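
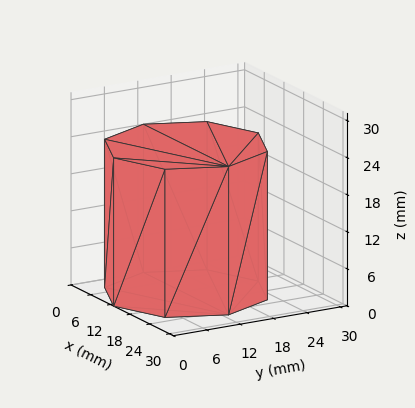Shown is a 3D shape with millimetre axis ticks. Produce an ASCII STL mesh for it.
Reading the render: the shape is a regular 8-sided prism (a cylinder approximated with 8 flat sides), circumscribed radius ≈ 13 mm, height ≈ 24 mm (dimensions read to the nearest mm from the axis ticks). For the STL, each face is triangulated and given an outward normal.

solid part
  facet normal 0.0000 0.0000 -1.0000
    outer loop
      vertex 13.0 26.0 0.0
      vertex 22.2 22.2 0.0
      vertex 26.0 13.0 0.0
    endloop
  endfacet
  facet normal 0.0000 0.0000 -1.0000
    outer loop
      vertex 3.8 22.2 0.0
      vertex 13.0 26.0 0.0
      vertex 26.0 13.0 0.0
    endloop
  endfacet
  facet normal 0.0000 0.0000 -1.0000
    outer loop
      vertex 0.0 13.0 0.0
      vertex 3.8 22.2 0.0
      vertex 26.0 13.0 0.0
    endloop
  endfacet
  facet normal 0.0000 0.0000 -1.0000
    outer loop
      vertex 3.8 3.8 0.0
      vertex 0.0 13.0 0.0
      vertex 26.0 13.0 0.0
    endloop
  endfacet
  facet normal 0.0000 0.0000 -1.0000
    outer loop
      vertex 13.0 0.0 0.0
      vertex 3.8 3.8 0.0
      vertex 26.0 13.0 0.0
    endloop
  endfacet
  facet normal 0.0000 0.0000 -1.0000
    outer loop
      vertex 22.2 3.8 0.0
      vertex 13.0 0.0 0.0
      vertex 26.0 13.0 0.0
    endloop
  endfacet
  facet normal 0.0000 0.0000 1.0000
    outer loop
      vertex 26.0 13.0 24.0
      vertex 22.2 22.2 24.0
      vertex 13.0 26.0 24.0
    endloop
  endfacet
  facet normal 0.0000 0.0000 1.0000
    outer loop
      vertex 26.0 13.0 24.0
      vertex 13.0 26.0 24.0
      vertex 3.8 22.2 24.0
    endloop
  endfacet
  facet normal 0.0000 0.0000 1.0000
    outer loop
      vertex 26.0 13.0 24.0
      vertex 3.8 22.2 24.0
      vertex 0.0 13.0 24.0
    endloop
  endfacet
  facet normal 0.0000 0.0000 1.0000
    outer loop
      vertex 26.0 13.0 24.0
      vertex 0.0 13.0 24.0
      vertex 3.8 3.8 24.0
    endloop
  endfacet
  facet normal 0.0000 0.0000 1.0000
    outer loop
      vertex 26.0 13.0 24.0
      vertex 3.8 3.8 24.0
      vertex 13.0 0.0 24.0
    endloop
  endfacet
  facet normal 0.0000 0.0000 1.0000
    outer loop
      vertex 26.0 13.0 24.0
      vertex 13.0 0.0 24.0
      vertex 22.2 3.8 24.0
    endloop
  endfacet
  facet normal 0.9243 0.3818 0.0000
    outer loop
      vertex 26.0 13.0 0.0
      vertex 22.2 22.2 0.0
      vertex 22.2 22.2 24.0
    endloop
  endfacet
  facet normal 0.9243 0.3818 0.0000
    outer loop
      vertex 26.0 13.0 0.0
      vertex 22.2 22.2 24.0
      vertex 26.0 13.0 24.0
    endloop
  endfacet
  facet normal 0.3818 0.9243 0.0000
    outer loop
      vertex 22.2 22.2 0.0
      vertex 13.0 26.0 0.0
      vertex 13.0 26.0 24.0
    endloop
  endfacet
  facet normal 0.3818 0.9243 0.0000
    outer loop
      vertex 22.2 22.2 0.0
      vertex 13.0 26.0 24.0
      vertex 22.2 22.2 24.0
    endloop
  endfacet
  facet normal -0.3818 0.9243 0.0000
    outer loop
      vertex 13.0 26.0 0.0
      vertex 3.8 22.2 0.0
      vertex 3.8 22.2 24.0
    endloop
  endfacet
  facet normal -0.3818 0.9243 0.0000
    outer loop
      vertex 13.0 26.0 0.0
      vertex 3.8 22.2 24.0
      vertex 13.0 26.0 24.0
    endloop
  endfacet
  facet normal -0.9243 0.3818 0.0000
    outer loop
      vertex 3.8 22.2 0.0
      vertex 0.0 13.0 0.0
      vertex 0.0 13.0 24.0
    endloop
  endfacet
  facet normal -0.9243 0.3818 0.0000
    outer loop
      vertex 3.8 22.2 0.0
      vertex 0.0 13.0 24.0
      vertex 3.8 22.2 24.0
    endloop
  endfacet
  facet normal -0.9243 -0.3818 0.0000
    outer loop
      vertex 0.0 13.0 0.0
      vertex 3.8 3.8 0.0
      vertex 3.8 3.8 24.0
    endloop
  endfacet
  facet normal -0.9243 -0.3818 0.0000
    outer loop
      vertex 0.0 13.0 0.0
      vertex 3.8 3.8 24.0
      vertex 0.0 13.0 24.0
    endloop
  endfacet
  facet normal -0.3818 -0.9243 0.0000
    outer loop
      vertex 3.8 3.8 0.0
      vertex 13.0 0.0 0.0
      vertex 13.0 0.0 24.0
    endloop
  endfacet
  facet normal -0.3818 -0.9243 0.0000
    outer loop
      vertex 3.8 3.8 0.0
      vertex 13.0 0.0 24.0
      vertex 3.8 3.8 24.0
    endloop
  endfacet
  facet normal 0.3818 -0.9243 0.0000
    outer loop
      vertex 13.0 0.0 0.0
      vertex 22.2 3.8 0.0
      vertex 22.2 3.8 24.0
    endloop
  endfacet
  facet normal 0.3818 -0.9243 0.0000
    outer loop
      vertex 13.0 0.0 0.0
      vertex 22.2 3.8 24.0
      vertex 13.0 0.0 24.0
    endloop
  endfacet
  facet normal 0.9243 -0.3818 0.0000
    outer loop
      vertex 22.2 3.8 0.0
      vertex 26.0 13.0 0.0
      vertex 26.0 13.0 24.0
    endloop
  endfacet
  facet normal 0.9243 -0.3818 0.0000
    outer loop
      vertex 22.2 3.8 0.0
      vertex 26.0 13.0 24.0
      vertex 22.2 3.8 24.0
    endloop
  endfacet
endsolid part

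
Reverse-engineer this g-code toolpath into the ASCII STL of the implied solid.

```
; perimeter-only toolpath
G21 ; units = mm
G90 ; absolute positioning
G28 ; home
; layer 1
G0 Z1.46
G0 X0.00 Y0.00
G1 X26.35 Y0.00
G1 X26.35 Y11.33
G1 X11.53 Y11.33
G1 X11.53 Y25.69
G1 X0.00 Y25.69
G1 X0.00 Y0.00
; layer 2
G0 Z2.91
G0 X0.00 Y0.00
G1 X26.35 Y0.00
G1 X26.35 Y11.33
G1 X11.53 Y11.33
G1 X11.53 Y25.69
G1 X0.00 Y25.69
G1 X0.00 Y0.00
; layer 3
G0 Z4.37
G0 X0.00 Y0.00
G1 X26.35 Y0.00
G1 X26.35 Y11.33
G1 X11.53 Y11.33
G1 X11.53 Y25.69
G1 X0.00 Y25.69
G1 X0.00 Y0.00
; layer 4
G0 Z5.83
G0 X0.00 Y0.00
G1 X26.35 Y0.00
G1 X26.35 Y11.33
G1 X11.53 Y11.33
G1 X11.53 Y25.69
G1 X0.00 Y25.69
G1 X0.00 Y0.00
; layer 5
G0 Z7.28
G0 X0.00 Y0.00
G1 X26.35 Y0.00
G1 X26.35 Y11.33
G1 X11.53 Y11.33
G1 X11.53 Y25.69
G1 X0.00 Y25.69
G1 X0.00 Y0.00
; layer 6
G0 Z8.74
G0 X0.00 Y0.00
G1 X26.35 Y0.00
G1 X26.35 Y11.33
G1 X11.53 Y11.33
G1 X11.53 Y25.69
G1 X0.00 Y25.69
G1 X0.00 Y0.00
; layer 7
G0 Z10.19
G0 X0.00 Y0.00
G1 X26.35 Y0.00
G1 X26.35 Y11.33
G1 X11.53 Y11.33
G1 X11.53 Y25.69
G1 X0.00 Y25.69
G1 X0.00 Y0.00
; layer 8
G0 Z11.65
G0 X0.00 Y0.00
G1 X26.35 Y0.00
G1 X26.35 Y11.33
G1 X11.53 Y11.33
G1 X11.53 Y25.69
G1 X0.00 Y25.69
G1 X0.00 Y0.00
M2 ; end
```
solid part
  facet normal 0.0000 0.0000 -1.0000
    outer loop
      vertex 26.35 11.33 0.00
      vertex 26.35 0.00 0.00
      vertex 0.00 0.00 0.00
    endloop
  endfacet
  facet normal 0.0000 0.0000 -1.0000
    outer loop
      vertex 11.53 11.33 0.00
      vertex 26.35 11.33 0.00
      vertex 0.00 0.00 0.00
    endloop
  endfacet
  facet normal 0.0000 0.0000 -1.0000
    outer loop
      vertex 11.53 25.69 0.00
      vertex 11.53 11.33 0.00
      vertex 0.00 0.00 0.00
    endloop
  endfacet
  facet normal 0.0000 0.0000 -1.0000
    outer loop
      vertex 0.00 25.69 0.00
      vertex 11.53 25.69 0.00
      vertex 0.00 0.00 0.00
    endloop
  endfacet
  facet normal 0.0000 0.0000 1.0000
    outer loop
      vertex 0.00 0.00 11.65
      vertex 26.35 0.00 11.65
      vertex 26.35 11.33 11.65
    endloop
  endfacet
  facet normal 0.0000 0.0000 1.0000
    outer loop
      vertex 0.00 0.00 11.65
      vertex 26.35 11.33 11.65
      vertex 11.53 11.33 11.65
    endloop
  endfacet
  facet normal 0.0000 0.0000 1.0000
    outer loop
      vertex 0.00 0.00 11.65
      vertex 11.53 11.33 11.65
      vertex 11.53 25.69 11.65
    endloop
  endfacet
  facet normal 0.0000 0.0000 1.0000
    outer loop
      vertex 0.00 0.00 11.65
      vertex 11.53 25.69 11.65
      vertex 0.00 25.69 11.65
    endloop
  endfacet
  facet normal 0.0000 -1.0000 0.0000
    outer loop
      vertex 0.00 0.00 0.00
      vertex 26.35 0.00 0.00
      vertex 26.35 0.00 11.65
    endloop
  endfacet
  facet normal 0.0000 -1.0000 0.0000
    outer loop
      vertex 0.00 0.00 0.00
      vertex 26.35 0.00 11.65
      vertex 0.00 0.00 11.65
    endloop
  endfacet
  facet normal 1.0000 0.0000 0.0000
    outer loop
      vertex 26.35 0.00 0.00
      vertex 26.35 11.33 0.00
      vertex 26.35 11.33 11.65
    endloop
  endfacet
  facet normal 1.0000 0.0000 0.0000
    outer loop
      vertex 26.35 0.00 0.00
      vertex 26.35 11.33 11.65
      vertex 26.35 0.00 11.65
    endloop
  endfacet
  facet normal 0.0000 1.0000 0.0000
    outer loop
      vertex 26.35 11.33 0.00
      vertex 11.53 11.33 0.00
      vertex 11.53 11.33 11.65
    endloop
  endfacet
  facet normal 0.0000 1.0000 0.0000
    outer loop
      vertex 26.35 11.33 0.00
      vertex 11.53 11.33 11.65
      vertex 26.35 11.33 11.65
    endloop
  endfacet
  facet normal 1.0000 0.0000 0.0000
    outer loop
      vertex 11.53 11.33 0.00
      vertex 11.53 25.69 0.00
      vertex 11.53 25.69 11.65
    endloop
  endfacet
  facet normal 1.0000 0.0000 0.0000
    outer loop
      vertex 11.53 11.33 0.00
      vertex 11.53 25.69 11.65
      vertex 11.53 11.33 11.65
    endloop
  endfacet
  facet normal 0.0000 1.0000 0.0000
    outer loop
      vertex 11.53 25.69 0.00
      vertex 0.00 25.69 0.00
      vertex 0.00 25.69 11.65
    endloop
  endfacet
  facet normal 0.0000 1.0000 0.0000
    outer loop
      vertex 11.53 25.69 0.00
      vertex 0.00 25.69 11.65
      vertex 11.53 25.69 11.65
    endloop
  endfacet
  facet normal -1.0000 0.0000 0.0000
    outer loop
      vertex 0.00 25.69 0.00
      vertex 0.00 0.00 0.00
      vertex 0.00 0.00 11.65
    endloop
  endfacet
  facet normal -1.0000 0.0000 0.0000
    outer loop
      vertex 0.00 25.69 0.00
      vertex 0.00 0.00 11.65
      vertex 0.00 25.69 11.65
    endloop
  endfacet
endsolid part

The G0 Z moves step by Δz≈1.46 mm. Every layer's G1 loop is the same polygon, so the solid is a straight extrusion of it from z=0 to z≈11.7. Closing with flat bottom and top caps and triangulating gives 20 facets — an L-shaped prism: outer 26.4 × 25.7 mm, arm thicknesses ≈ 11.3 mm (horizontal) and 11.5 mm (vertical), extruded 11.7 mm in z.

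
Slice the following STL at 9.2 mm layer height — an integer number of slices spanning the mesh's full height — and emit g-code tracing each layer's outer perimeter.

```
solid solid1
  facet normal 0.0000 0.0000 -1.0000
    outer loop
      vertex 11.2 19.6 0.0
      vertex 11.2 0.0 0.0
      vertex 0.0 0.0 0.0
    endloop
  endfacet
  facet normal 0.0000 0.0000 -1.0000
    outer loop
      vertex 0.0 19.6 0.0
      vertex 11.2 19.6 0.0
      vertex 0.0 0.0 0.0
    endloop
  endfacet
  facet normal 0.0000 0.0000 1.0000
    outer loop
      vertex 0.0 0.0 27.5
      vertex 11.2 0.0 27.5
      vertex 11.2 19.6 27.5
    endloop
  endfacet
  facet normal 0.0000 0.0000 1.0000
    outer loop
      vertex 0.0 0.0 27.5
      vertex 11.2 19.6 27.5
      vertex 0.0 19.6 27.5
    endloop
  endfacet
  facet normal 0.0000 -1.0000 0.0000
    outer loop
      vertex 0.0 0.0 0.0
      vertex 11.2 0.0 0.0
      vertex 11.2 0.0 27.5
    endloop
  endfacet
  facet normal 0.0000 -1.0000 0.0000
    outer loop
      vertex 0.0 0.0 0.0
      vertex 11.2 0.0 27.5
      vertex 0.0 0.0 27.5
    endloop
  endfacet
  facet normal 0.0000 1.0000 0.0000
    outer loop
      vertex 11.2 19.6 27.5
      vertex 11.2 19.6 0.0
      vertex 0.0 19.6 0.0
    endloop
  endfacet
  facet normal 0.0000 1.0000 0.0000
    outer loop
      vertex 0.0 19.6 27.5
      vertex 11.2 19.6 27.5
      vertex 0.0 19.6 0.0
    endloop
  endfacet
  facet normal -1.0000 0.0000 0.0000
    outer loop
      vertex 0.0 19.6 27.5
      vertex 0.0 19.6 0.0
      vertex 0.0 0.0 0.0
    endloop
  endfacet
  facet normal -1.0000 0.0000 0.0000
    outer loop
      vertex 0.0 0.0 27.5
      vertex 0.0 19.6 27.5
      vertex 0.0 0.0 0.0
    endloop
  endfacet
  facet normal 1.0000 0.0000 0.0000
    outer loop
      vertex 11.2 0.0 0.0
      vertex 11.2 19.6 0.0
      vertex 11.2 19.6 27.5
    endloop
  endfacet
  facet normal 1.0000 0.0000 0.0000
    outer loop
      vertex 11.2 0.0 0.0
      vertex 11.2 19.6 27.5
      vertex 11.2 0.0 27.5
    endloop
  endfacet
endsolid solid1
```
; perimeter-only toolpath
G21 ; units = mm
G90 ; absolute positioning
G28 ; home
; layer 1
G0 Z9.2
G0 X0.0 Y0.0
G1 X11.2 Y0.0
G1 X11.2 Y19.6
G1 X0.0 Y19.6
G1 X0.0 Y0.0
; layer 2
G0 Z18.3
G0 X0.0 Y0.0
G1 X11.2 Y0.0
G1 X11.2 Y19.6
G1 X0.0 Y19.6
G1 X0.0 Y0.0
; layer 3
G0 Z27.5
G0 X0.0 Y0.0
G1 X11.2 Y0.0
G1 X11.2 Y19.6
G1 X0.0 Y19.6
G1 X0.0 Y0.0
M2 ; end

The solid is a rectangular box, roughly 11.2 × 19.6 mm footprint and 27.5 mm tall. Slicing at Δz = 9.2 mm — 3 equal slices spanning the solid's height, so layer i sits at z = i·h/3 — gives 3 non-empty perimeters. Each is a 4-segment closed polygon; G0 lifts to the layer z and rapids to the start vertex, then G1 traces the edges.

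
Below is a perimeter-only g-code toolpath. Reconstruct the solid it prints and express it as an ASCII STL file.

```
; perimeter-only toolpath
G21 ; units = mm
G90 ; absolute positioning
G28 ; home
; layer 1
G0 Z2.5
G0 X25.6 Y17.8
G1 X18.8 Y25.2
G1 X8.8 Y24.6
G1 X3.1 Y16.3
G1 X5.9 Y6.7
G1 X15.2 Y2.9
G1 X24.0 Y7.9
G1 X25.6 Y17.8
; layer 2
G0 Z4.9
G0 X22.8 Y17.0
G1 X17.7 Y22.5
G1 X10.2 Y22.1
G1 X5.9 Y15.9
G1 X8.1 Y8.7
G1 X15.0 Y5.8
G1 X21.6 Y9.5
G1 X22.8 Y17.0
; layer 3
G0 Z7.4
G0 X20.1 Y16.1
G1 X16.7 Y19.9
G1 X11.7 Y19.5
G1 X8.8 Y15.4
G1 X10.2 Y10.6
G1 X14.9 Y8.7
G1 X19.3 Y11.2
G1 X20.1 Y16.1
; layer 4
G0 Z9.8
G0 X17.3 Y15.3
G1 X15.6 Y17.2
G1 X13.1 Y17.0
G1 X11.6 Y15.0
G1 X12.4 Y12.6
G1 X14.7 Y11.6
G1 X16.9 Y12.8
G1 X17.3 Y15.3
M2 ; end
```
solid part
  facet normal 0.0000 0.0000 -1.0000
    outer loop
      vertex 7.4 27.1 0.0
      vertex 19.9 27.9 0.0
      vertex 28.4 18.6 0.0
    endloop
  endfacet
  facet normal 0.0000 0.0000 -1.0000
    outer loop
      vertex 0.2 16.8 0.0
      vertex 7.4 27.1 0.0
      vertex 28.4 18.6 0.0
    endloop
  endfacet
  facet normal 0.0000 0.0000 -1.0000
    outer loop
      vertex 3.8 4.8 0.0
      vertex 0.2 16.8 0.0
      vertex 28.4 18.6 0.0
    endloop
  endfacet
  facet normal 0.0000 0.0000 -1.0000
    outer loop
      vertex 15.4 0.0 0.0
      vertex 3.8 4.8 0.0
      vertex 28.4 18.6 0.0
    endloop
  endfacet
  facet normal 0.0000 0.0000 -1.0000
    outer loop
      vertex 26.4 6.2 0.0
      vertex 15.4 0.0 0.0
      vertex 28.4 18.6 0.0
    endloop
  endfacet
  facet normal 0.5068 0.4632 0.7271
    outer loop
      vertex 28.4 18.6 0.0
      vertex 19.9 27.9 0.0
      vertex 14.5 14.5 12.3
    endloop
  endfacet
  facet normal -0.0438 0.6851 0.7271
    outer loop
      vertex 19.9 27.9 0.0
      vertex 7.4 27.1 0.0
      vertex 14.5 14.5 12.3
    endloop
  endfacet
  facet normal -0.5624 0.3932 0.7274
    outer loop
      vertex 7.4 27.1 0.0
      vertex 0.2 16.8 0.0
      vertex 14.5 14.5 12.3
    endloop
  endfacet
  facet normal -0.6573 -0.1972 0.7273
    outer loop
      vertex 0.2 16.8 0.0
      vertex 3.8 4.8 0.0
      vertex 14.5 14.5 12.3
    endloop
  endfacet
  facet normal -0.2622 -0.6337 0.7278
    outer loop
      vertex 3.8 4.8 0.0
      vertex 15.4 0.0 0.0
      vertex 14.5 14.5 12.3
    endloop
  endfacet
  facet normal 0.3365 -0.5969 0.7283
    outer loop
      vertex 15.4 0.0 0.0
      vertex 26.4 6.2 0.0
      vertex 14.5 14.5 12.3
    endloop
  endfacet
  facet normal 0.6766 -0.1091 0.7282
    outer loop
      vertex 26.4 6.2 0.0
      vertex 28.4 18.6 0.0
      vertex 14.5 14.5 12.3
    endloop
  endfacet
endsolid part

The G0 Z moves step by Δz≈2.5 mm. The G1 loops shrink linearly with z, so the solid tapers from its base footprint up to z≈12.3. Closing with a flat bottom cap and the tapered top and triangulating gives 12 facets — a regular 7-sided pyramid, base circumscribed radius ≈ 14.5 mm, apex at z ≈ 12.3 mm.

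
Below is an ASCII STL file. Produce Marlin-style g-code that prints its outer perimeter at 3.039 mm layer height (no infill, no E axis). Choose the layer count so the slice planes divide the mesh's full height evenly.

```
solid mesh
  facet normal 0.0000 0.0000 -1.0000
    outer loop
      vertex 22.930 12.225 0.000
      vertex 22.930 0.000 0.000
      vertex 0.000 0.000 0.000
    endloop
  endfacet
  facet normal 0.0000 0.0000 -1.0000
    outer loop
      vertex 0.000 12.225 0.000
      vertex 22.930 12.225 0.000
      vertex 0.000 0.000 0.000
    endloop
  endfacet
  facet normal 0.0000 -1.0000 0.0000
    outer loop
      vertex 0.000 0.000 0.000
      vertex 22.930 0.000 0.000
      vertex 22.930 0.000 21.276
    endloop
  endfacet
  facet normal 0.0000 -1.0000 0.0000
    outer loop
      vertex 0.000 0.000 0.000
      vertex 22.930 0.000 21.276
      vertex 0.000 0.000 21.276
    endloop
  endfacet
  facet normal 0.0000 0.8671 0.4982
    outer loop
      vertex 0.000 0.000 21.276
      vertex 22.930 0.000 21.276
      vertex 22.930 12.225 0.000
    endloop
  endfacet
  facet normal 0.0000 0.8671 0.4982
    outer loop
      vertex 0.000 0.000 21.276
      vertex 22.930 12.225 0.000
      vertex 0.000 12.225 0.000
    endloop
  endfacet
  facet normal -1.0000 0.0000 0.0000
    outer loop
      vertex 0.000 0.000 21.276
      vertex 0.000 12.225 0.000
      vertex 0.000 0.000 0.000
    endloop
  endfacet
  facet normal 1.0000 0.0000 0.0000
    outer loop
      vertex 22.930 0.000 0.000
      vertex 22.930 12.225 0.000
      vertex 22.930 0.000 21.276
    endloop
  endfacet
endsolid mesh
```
; perimeter-only toolpath
G21 ; units = mm
G90 ; absolute positioning
G28 ; home
; layer 1
G0 Z3.039
G0 X0.000 Y0.000
G1 X22.930 Y0.000
G1 X22.930 Y10.479
G1 X0.000 Y10.479
G1 X0.000 Y0.000
; layer 2
G0 Z6.079
G0 X0.000 Y0.000
G1 X22.930 Y0.000
G1 X22.930 Y8.732
G1 X0.000 Y8.732
G1 X0.000 Y0.000
; layer 3
G0 Z9.118
G0 X0.000 Y0.000
G1 X22.930 Y0.000
G1 X22.930 Y6.986
G1 X0.000 Y6.986
G1 X0.000 Y0.000
; layer 4
G0 Z12.158
G0 X0.000 Y0.000
G1 X22.930 Y0.000
G1 X22.930 Y5.239
G1 X0.000 Y5.239
G1 X0.000 Y0.000
; layer 5
G0 Z15.197
G0 X0.000 Y0.000
G1 X22.930 Y0.000
G1 X22.930 Y3.493
G1 X0.000 Y3.493
G1 X0.000 Y0.000
; layer 6
G0 Z18.237
G0 X0.000 Y0.000
G1 X22.930 Y0.000
G1 X22.930 Y1.746
G1 X0.000 Y1.746
G1 X0.000 Y0.000
M2 ; end

The solid is a wedge (ramp): 22.9 × 12.2 mm base, rising to 21.3 mm along the y=0 edge and sloping linearly to z=0 at y=12.2. Slicing at Δz = 3.039 mm — 7 equal slices spanning the solid's height, so layer i sits at z = i·h/7 — gives 6 non-empty perimeters. Each is a 4-segment closed polygon; G0 lifts to the layer z and rapids to the start vertex, then G1 traces the edges. The cross-section shrinks linearly with z (the slice at the apex is degenerate and omitted).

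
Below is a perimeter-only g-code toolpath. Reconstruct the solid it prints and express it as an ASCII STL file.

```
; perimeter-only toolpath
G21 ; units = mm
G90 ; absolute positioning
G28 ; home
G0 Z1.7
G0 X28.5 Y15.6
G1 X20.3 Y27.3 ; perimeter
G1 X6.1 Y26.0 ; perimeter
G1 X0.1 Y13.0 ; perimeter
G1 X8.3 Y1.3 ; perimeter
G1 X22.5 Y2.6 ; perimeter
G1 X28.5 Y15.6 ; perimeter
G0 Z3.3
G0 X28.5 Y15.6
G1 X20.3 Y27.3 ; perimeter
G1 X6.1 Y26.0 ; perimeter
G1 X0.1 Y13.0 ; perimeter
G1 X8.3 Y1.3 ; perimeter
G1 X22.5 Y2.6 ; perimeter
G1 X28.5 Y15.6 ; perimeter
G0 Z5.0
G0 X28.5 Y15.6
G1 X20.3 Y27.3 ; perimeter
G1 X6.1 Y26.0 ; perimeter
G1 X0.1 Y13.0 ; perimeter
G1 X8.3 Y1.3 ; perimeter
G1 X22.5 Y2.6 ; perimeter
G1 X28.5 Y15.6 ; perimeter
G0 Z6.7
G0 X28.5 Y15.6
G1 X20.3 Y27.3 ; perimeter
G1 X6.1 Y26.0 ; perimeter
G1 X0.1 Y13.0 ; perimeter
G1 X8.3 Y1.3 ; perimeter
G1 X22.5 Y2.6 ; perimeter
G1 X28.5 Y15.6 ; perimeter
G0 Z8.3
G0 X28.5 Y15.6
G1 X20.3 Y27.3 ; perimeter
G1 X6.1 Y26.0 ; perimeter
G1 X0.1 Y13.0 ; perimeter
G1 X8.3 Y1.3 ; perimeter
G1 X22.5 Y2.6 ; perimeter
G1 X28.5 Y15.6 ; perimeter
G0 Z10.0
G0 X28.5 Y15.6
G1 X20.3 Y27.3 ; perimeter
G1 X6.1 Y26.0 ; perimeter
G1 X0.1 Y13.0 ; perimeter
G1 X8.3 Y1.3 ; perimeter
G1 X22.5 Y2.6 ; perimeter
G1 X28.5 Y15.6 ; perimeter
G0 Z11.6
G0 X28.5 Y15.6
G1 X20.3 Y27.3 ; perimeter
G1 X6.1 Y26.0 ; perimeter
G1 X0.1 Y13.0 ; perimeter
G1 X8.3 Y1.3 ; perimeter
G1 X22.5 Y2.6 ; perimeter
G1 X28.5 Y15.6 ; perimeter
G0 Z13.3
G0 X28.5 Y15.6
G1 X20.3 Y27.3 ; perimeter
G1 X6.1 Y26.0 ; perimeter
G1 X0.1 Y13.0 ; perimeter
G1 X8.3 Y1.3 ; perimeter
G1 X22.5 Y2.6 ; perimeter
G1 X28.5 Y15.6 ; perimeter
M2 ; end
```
solid part
  facet normal 0.0000 0.0000 -1.0000
    outer loop
      vertex 6.1 26.0 0.0
      vertex 20.3 27.3 0.0
      vertex 28.5 15.6 0.0
    endloop
  endfacet
  facet normal 0.0000 0.0000 -1.0000
    outer loop
      vertex 0.1 13.0 0.0
      vertex 6.1 26.0 0.0
      vertex 28.5 15.6 0.0
    endloop
  endfacet
  facet normal 0.0000 0.0000 -1.0000
    outer loop
      vertex 8.3 1.3 0.0
      vertex 0.1 13.0 0.0
      vertex 28.5 15.6 0.0
    endloop
  endfacet
  facet normal 0.0000 0.0000 -1.0000
    outer loop
      vertex 22.5 2.6 0.0
      vertex 8.3 1.3 0.0
      vertex 28.5 15.6 0.0
    endloop
  endfacet
  facet normal 0.0000 0.0000 1.0000
    outer loop
      vertex 28.5 15.6 13.3
      vertex 20.3 27.3 13.3
      vertex 6.1 26.0 13.3
    endloop
  endfacet
  facet normal 0.0000 0.0000 1.0000
    outer loop
      vertex 28.5 15.6 13.3
      vertex 6.1 26.0 13.3
      vertex 0.1 13.0 13.3
    endloop
  endfacet
  facet normal 0.0000 0.0000 1.0000
    outer loop
      vertex 28.5 15.6 13.3
      vertex 0.1 13.0 13.3
      vertex 8.3 1.3 13.3
    endloop
  endfacet
  facet normal 0.0000 0.0000 1.0000
    outer loop
      vertex 28.5 15.6 13.3
      vertex 8.3 1.3 13.3
      vertex 22.5 2.6 13.3
    endloop
  endfacet
  facet normal 0.8189 0.5739 0.0000
    outer loop
      vertex 28.5 15.6 0.0
      vertex 20.3 27.3 0.0
      vertex 20.3 27.3 13.3
    endloop
  endfacet
  facet normal 0.8189 0.5739 0.0000
    outer loop
      vertex 28.5 15.6 0.0
      vertex 20.3 27.3 13.3
      vertex 28.5 15.6 13.3
    endloop
  endfacet
  facet normal -0.0912 0.9958 0.0000
    outer loop
      vertex 20.3 27.3 0.0
      vertex 6.1 26.0 0.0
      vertex 6.1 26.0 13.3
    endloop
  endfacet
  facet normal -0.0912 0.9958 0.0000
    outer loop
      vertex 20.3 27.3 0.0
      vertex 6.1 26.0 13.3
      vertex 20.3 27.3 13.3
    endloop
  endfacet
  facet normal -0.9080 0.4191 0.0000
    outer loop
      vertex 6.1 26.0 0.0
      vertex 0.1 13.0 0.0
      vertex 0.1 13.0 13.3
    endloop
  endfacet
  facet normal -0.9080 0.4191 0.0000
    outer loop
      vertex 6.1 26.0 0.0
      vertex 0.1 13.0 13.3
      vertex 6.1 26.0 13.3
    endloop
  endfacet
  facet normal -0.8189 -0.5739 0.0000
    outer loop
      vertex 0.1 13.0 0.0
      vertex 8.3 1.3 0.0
      vertex 8.3 1.3 13.3
    endloop
  endfacet
  facet normal -0.8189 -0.5739 0.0000
    outer loop
      vertex 0.1 13.0 0.0
      vertex 8.3 1.3 13.3
      vertex 0.1 13.0 13.3
    endloop
  endfacet
  facet normal 0.0912 -0.9958 0.0000
    outer loop
      vertex 8.3 1.3 0.0
      vertex 22.5 2.6 0.0
      vertex 22.5 2.6 13.3
    endloop
  endfacet
  facet normal 0.0912 -0.9958 0.0000
    outer loop
      vertex 8.3 1.3 0.0
      vertex 22.5 2.6 13.3
      vertex 8.3 1.3 13.3
    endloop
  endfacet
  facet normal 0.9080 -0.4191 0.0000
    outer loop
      vertex 22.5 2.6 0.0
      vertex 28.5 15.6 0.0
      vertex 28.5 15.6 13.3
    endloop
  endfacet
  facet normal 0.9080 -0.4191 0.0000
    outer loop
      vertex 22.5 2.6 0.0
      vertex 28.5 15.6 13.3
      vertex 22.5 2.6 13.3
    endloop
  endfacet
endsolid part

The G0 Z moves step by Δz≈1.7 mm. Every layer's G1 loop is the same polygon, so the solid is a straight extrusion of it from z=0 to z≈13.3. Closing with flat bottom and top caps and triangulating gives 20 facets — a regular 6-sided prism (a cylinder approximated with 6 flat sides), circumscribed radius ≈ 14.3 mm, height ≈ 13.3 mm.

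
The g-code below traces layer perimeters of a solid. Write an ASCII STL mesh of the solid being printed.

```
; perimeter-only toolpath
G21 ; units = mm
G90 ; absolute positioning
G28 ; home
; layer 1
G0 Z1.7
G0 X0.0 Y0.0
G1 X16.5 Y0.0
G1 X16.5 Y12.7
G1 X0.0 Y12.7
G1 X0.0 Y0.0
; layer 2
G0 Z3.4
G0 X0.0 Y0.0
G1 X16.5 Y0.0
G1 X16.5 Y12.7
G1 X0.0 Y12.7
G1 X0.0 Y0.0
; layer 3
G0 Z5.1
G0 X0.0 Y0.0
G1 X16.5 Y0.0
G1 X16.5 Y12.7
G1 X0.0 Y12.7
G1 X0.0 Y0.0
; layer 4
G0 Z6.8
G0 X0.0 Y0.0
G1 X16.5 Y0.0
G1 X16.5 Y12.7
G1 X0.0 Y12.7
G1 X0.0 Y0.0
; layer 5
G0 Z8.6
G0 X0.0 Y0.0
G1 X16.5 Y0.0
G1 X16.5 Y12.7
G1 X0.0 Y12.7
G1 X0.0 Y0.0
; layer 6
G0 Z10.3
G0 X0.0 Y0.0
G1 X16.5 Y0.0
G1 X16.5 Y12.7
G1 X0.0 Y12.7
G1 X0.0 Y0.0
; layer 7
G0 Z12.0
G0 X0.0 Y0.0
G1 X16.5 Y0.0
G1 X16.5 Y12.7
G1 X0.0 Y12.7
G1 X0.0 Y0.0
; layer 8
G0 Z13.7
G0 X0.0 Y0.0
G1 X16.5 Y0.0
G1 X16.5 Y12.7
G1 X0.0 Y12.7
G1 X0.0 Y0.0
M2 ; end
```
solid part
  facet normal 0.0000 0.0000 -1.0000
    outer loop
      vertex 16.5 12.7 0.0
      vertex 16.5 0.0 0.0
      vertex 0.0 0.0 0.0
    endloop
  endfacet
  facet normal 0.0000 0.0000 -1.0000
    outer loop
      vertex 0.0 12.7 0.0
      vertex 16.5 12.7 0.0
      vertex 0.0 0.0 0.0
    endloop
  endfacet
  facet normal 0.0000 0.0000 1.0000
    outer loop
      vertex 0.0 0.0 13.7
      vertex 16.5 0.0 13.7
      vertex 16.5 12.7 13.7
    endloop
  endfacet
  facet normal 0.0000 0.0000 1.0000
    outer loop
      vertex 0.0 0.0 13.7
      vertex 16.5 12.7 13.7
      vertex 0.0 12.7 13.7
    endloop
  endfacet
  facet normal 0.0000 -1.0000 0.0000
    outer loop
      vertex 0.0 0.0 0.0
      vertex 16.5 0.0 0.0
      vertex 16.5 0.0 13.7
    endloop
  endfacet
  facet normal 0.0000 -1.0000 0.0000
    outer loop
      vertex 0.0 0.0 0.0
      vertex 16.5 0.0 13.7
      vertex 0.0 0.0 13.7
    endloop
  endfacet
  facet normal 0.0000 1.0000 0.0000
    outer loop
      vertex 16.5 12.7 13.7
      vertex 16.5 12.7 0.0
      vertex 0.0 12.7 0.0
    endloop
  endfacet
  facet normal 0.0000 1.0000 0.0000
    outer loop
      vertex 0.0 12.7 13.7
      vertex 16.5 12.7 13.7
      vertex 0.0 12.7 0.0
    endloop
  endfacet
  facet normal -1.0000 0.0000 0.0000
    outer loop
      vertex 0.0 12.7 13.7
      vertex 0.0 12.7 0.0
      vertex 0.0 0.0 0.0
    endloop
  endfacet
  facet normal -1.0000 0.0000 0.0000
    outer loop
      vertex 0.0 0.0 13.7
      vertex 0.0 12.7 13.7
      vertex 0.0 0.0 0.0
    endloop
  endfacet
  facet normal 1.0000 0.0000 0.0000
    outer loop
      vertex 16.5 0.0 0.0
      vertex 16.5 12.7 0.0
      vertex 16.5 12.7 13.7
    endloop
  endfacet
  facet normal 1.0000 0.0000 0.0000
    outer loop
      vertex 16.5 0.0 0.0
      vertex 16.5 12.7 13.7
      vertex 16.5 0.0 13.7
    endloop
  endfacet
endsolid part

The G0 Z moves step by Δz≈1.7 mm. Every layer's G1 loop is the same polygon, so the solid is a straight extrusion of it from z=0 to z≈13.7. Closing with flat bottom and top caps and triangulating gives 12 facets — a rectangular box, roughly 16.5 × 12.7 mm footprint and 13.7 mm tall.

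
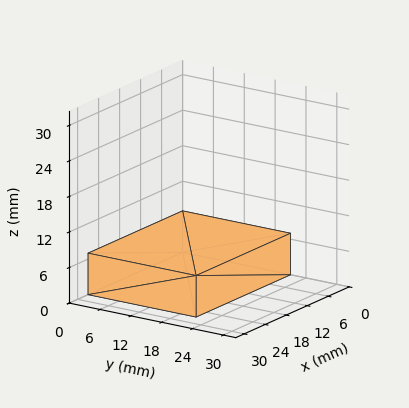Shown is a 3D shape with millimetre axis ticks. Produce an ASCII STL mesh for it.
Reading the render: the shape is a rectangular box, roughly 27 × 21 mm footprint and 7 mm tall (dimensions read to the nearest mm from the axis ticks). For the STL, each face is triangulated and given an outward normal.

solid part
  facet normal 0.0000 0.0000 -1.0000
    outer loop
      vertex 27.0 21.0 0.0
      vertex 27.0 0.0 0.0
      vertex 0.0 0.0 0.0
    endloop
  endfacet
  facet normal 0.0000 0.0000 -1.0000
    outer loop
      vertex 0.0 21.0 0.0
      vertex 27.0 21.0 0.0
      vertex 0.0 0.0 0.0
    endloop
  endfacet
  facet normal 0.0000 0.0000 1.0000
    outer loop
      vertex 0.0 0.0 7.0
      vertex 27.0 0.0 7.0
      vertex 27.0 21.0 7.0
    endloop
  endfacet
  facet normal 0.0000 0.0000 1.0000
    outer loop
      vertex 0.0 0.0 7.0
      vertex 27.0 21.0 7.0
      vertex 0.0 21.0 7.0
    endloop
  endfacet
  facet normal 0.0000 -1.0000 0.0000
    outer loop
      vertex 0.0 0.0 0.0
      vertex 27.0 0.0 0.0
      vertex 27.0 0.0 7.0
    endloop
  endfacet
  facet normal 0.0000 -1.0000 0.0000
    outer loop
      vertex 0.0 0.0 0.0
      vertex 27.0 0.0 7.0
      vertex 0.0 0.0 7.0
    endloop
  endfacet
  facet normal 0.0000 1.0000 0.0000
    outer loop
      vertex 27.0 21.0 7.0
      vertex 27.0 21.0 0.0
      vertex 0.0 21.0 0.0
    endloop
  endfacet
  facet normal 0.0000 1.0000 0.0000
    outer loop
      vertex 0.0 21.0 7.0
      vertex 27.0 21.0 7.0
      vertex 0.0 21.0 0.0
    endloop
  endfacet
  facet normal -1.0000 0.0000 0.0000
    outer loop
      vertex 0.0 21.0 7.0
      vertex 0.0 21.0 0.0
      vertex 0.0 0.0 0.0
    endloop
  endfacet
  facet normal -1.0000 0.0000 0.0000
    outer loop
      vertex 0.0 0.0 7.0
      vertex 0.0 21.0 7.0
      vertex 0.0 0.0 0.0
    endloop
  endfacet
  facet normal 1.0000 0.0000 0.0000
    outer loop
      vertex 27.0 0.0 0.0
      vertex 27.0 21.0 0.0
      vertex 27.0 21.0 7.0
    endloop
  endfacet
  facet normal 1.0000 0.0000 0.0000
    outer loop
      vertex 27.0 0.0 0.0
      vertex 27.0 21.0 7.0
      vertex 27.0 0.0 7.0
    endloop
  endfacet
endsolid part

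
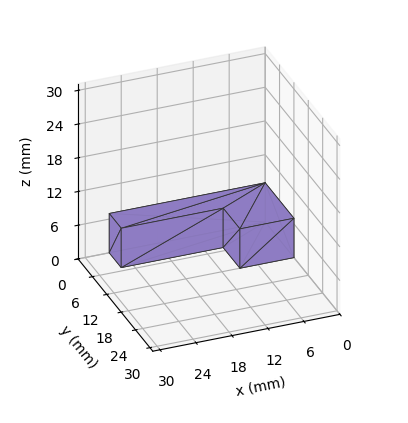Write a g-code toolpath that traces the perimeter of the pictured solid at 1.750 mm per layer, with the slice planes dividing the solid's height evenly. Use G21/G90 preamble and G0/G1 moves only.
Reading the render: the shape is an L-shaped prism: outer 26 × 12 mm, arm thicknesses ≈ 5 mm (horizontal) and 9 mm (vertical), extruded 7 mm in z (dimensions read to the nearest mm from the axis ticks). For the g-code, the solid's height is divided into equal slices at the stated Δz and each level perimeter traced with G1 moves after a G0 lift.

; perimeter-only toolpath
G21 ; units = mm
G90 ; absolute positioning
G28 ; home
; layer 1
G0 Z1.750
G0 X0.000 Y0.000
G1 X26.000 Y0.000
G1 X26.000 Y5.000
G1 X9.000 Y5.000
G1 X9.000 Y12.000
G1 X0.000 Y12.000
G1 X0.000 Y0.000
; layer 2
G0 Z3.500
G0 X0.000 Y0.000
G1 X26.000 Y0.000
G1 X26.000 Y5.000
G1 X9.000 Y5.000
G1 X9.000 Y12.000
G1 X0.000 Y12.000
G1 X0.000 Y0.000
; layer 3
G0 Z5.250
G0 X0.000 Y0.000
G1 X26.000 Y0.000
G1 X26.000 Y5.000
G1 X9.000 Y5.000
G1 X9.000 Y12.000
G1 X0.000 Y12.000
G1 X0.000 Y0.000
; layer 4
G0 Z7.000
G0 X0.000 Y0.000
G1 X26.000 Y0.000
G1 X26.000 Y5.000
G1 X9.000 Y5.000
G1 X9.000 Y12.000
G1 X0.000 Y12.000
G1 X0.000 Y0.000
M2 ; end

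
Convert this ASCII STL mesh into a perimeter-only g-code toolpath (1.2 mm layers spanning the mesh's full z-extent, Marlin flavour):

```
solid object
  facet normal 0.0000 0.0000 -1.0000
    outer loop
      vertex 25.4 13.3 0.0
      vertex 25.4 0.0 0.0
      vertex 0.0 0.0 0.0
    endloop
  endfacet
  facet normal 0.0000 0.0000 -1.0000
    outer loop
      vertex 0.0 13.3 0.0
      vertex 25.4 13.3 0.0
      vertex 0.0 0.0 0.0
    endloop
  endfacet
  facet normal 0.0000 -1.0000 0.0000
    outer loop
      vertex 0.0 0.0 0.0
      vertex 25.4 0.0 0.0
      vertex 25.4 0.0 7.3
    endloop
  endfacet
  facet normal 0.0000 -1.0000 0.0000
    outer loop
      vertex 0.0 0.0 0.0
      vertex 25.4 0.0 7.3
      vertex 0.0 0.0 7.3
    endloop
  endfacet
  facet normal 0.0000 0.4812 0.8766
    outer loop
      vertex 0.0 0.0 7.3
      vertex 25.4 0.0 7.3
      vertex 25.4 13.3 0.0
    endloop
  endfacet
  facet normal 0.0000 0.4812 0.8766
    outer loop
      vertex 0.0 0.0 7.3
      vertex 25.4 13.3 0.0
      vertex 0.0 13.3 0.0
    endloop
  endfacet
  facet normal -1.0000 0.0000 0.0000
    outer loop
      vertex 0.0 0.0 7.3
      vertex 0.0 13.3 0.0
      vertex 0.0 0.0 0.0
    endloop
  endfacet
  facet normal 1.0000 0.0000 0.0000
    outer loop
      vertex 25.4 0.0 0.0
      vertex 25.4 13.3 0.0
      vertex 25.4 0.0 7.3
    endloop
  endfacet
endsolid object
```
; perimeter-only toolpath
G21 ; units = mm
G90 ; absolute positioning
G28 ; home
; layer 1
G0 Z1.2
G0 X0.0 Y0.0
G1 X25.4 Y0.0
G1 X25.4 Y11.1
G1 X0.0 Y11.1
G1 X0.0 Y0.0
; layer 2
G0 Z2.4
G0 X0.0 Y0.0
G1 X25.4 Y0.0
G1 X25.4 Y8.9
G1 X0.0 Y8.9
G1 X0.0 Y0.0
; layer 3
G0 Z3.6
G0 X0.0 Y0.0
G1 X25.4 Y0.0
G1 X25.4 Y6.7
G1 X0.0 Y6.7
G1 X0.0 Y0.0
; layer 4
G0 Z4.9
G0 X0.0 Y0.0
G1 X25.4 Y0.0
G1 X25.4 Y4.4
G1 X0.0 Y4.4
G1 X0.0 Y0.0
; layer 5
G0 Z6.1
G0 X0.0 Y0.0
G1 X25.4 Y0.0
G1 X25.4 Y2.2
G1 X0.0 Y2.2
G1 X0.0 Y0.0
M2 ; end

The solid is a wedge (ramp): 25.4 × 13.3 mm base, rising to 7.3 mm along the y=0 edge and sloping linearly to z=0 at y=13.3. Slicing at Δz = 1.2 mm — 6 equal slices spanning the solid's height, so layer i sits at z = i·h/6 — gives 5 non-empty perimeters. Each is a 4-segment closed polygon; G0 lifts to the layer z and rapids to the start vertex, then G1 traces the edges. The cross-section shrinks linearly with z (the slice at the apex is degenerate and omitted).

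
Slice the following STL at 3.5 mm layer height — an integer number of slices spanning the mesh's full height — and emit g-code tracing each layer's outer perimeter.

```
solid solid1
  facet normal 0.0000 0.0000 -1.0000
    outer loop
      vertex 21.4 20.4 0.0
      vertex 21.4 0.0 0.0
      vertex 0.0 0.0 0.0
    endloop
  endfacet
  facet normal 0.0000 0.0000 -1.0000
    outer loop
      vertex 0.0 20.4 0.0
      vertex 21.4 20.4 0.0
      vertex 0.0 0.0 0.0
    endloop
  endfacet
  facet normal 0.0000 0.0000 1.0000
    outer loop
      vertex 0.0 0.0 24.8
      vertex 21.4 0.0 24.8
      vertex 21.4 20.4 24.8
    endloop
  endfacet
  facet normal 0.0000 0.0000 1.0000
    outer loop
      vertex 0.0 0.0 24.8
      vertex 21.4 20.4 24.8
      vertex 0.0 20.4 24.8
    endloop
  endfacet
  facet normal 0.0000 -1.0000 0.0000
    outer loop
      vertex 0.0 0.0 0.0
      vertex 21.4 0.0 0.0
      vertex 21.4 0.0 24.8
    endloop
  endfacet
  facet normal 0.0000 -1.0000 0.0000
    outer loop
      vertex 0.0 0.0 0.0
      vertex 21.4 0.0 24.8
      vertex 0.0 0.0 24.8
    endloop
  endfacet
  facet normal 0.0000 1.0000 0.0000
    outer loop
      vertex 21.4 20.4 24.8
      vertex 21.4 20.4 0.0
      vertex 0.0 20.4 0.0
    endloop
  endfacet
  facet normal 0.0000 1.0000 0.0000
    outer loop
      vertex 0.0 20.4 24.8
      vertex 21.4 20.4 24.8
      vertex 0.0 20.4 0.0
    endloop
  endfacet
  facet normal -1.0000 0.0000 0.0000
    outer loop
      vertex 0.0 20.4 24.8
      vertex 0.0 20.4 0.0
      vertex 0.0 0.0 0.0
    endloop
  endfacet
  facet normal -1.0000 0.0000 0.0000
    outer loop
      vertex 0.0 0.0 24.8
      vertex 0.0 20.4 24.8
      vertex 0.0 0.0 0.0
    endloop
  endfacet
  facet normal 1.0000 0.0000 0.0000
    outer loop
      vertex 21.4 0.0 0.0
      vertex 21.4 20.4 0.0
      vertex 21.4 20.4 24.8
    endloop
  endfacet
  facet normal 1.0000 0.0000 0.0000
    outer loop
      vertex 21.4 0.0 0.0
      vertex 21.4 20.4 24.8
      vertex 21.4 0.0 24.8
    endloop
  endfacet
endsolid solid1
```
; perimeter-only toolpath
G21 ; units = mm
G90 ; absolute positioning
G28 ; home
; layer 1
G0 Z3.5
G0 X0.0 Y0.0
G1 X21.4 Y0.0
G1 X21.4 Y20.4
G1 X0.0 Y20.4
G1 X0.0 Y0.0
; layer 2
G0 Z7.1
G0 X0.0 Y0.0
G1 X21.4 Y0.0
G1 X21.4 Y20.4
G1 X0.0 Y20.4
G1 X0.0 Y0.0
; layer 3
G0 Z10.6
G0 X0.0 Y0.0
G1 X21.4 Y0.0
G1 X21.4 Y20.4
G1 X0.0 Y20.4
G1 X0.0 Y0.0
; layer 4
G0 Z14.2
G0 X0.0 Y0.0
G1 X21.4 Y0.0
G1 X21.4 Y20.4
G1 X0.0 Y20.4
G1 X0.0 Y0.0
; layer 5
G0 Z17.7
G0 X0.0 Y0.0
G1 X21.4 Y0.0
G1 X21.4 Y20.4
G1 X0.0 Y20.4
G1 X0.0 Y0.0
; layer 6
G0 Z21.3
G0 X0.0 Y0.0
G1 X21.4 Y0.0
G1 X21.4 Y20.4
G1 X0.0 Y20.4
G1 X0.0 Y0.0
; layer 7
G0 Z24.8
G0 X0.0 Y0.0
G1 X21.4 Y0.0
G1 X21.4 Y20.4
G1 X0.0 Y20.4
G1 X0.0 Y0.0
M2 ; end

The solid is a rectangular box, roughly 21.4 × 20.4 mm footprint and 24.8 mm tall. Slicing at Δz = 3.5 mm — 7 equal slices spanning the solid's height, so layer i sits at z = i·h/7 — gives 7 non-empty perimeters. Each is a 4-segment closed polygon; G0 lifts to the layer z and rapids to the start vertex, then G1 traces the edges.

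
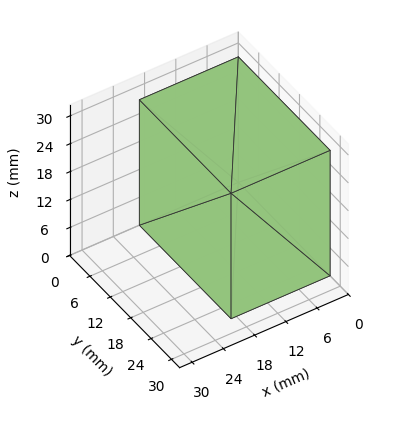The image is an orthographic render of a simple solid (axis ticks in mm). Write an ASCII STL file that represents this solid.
Reading the render: the shape is a rectangular box, roughly 19 × 27 mm footprint and 27 mm tall (dimensions read to the nearest mm from the axis ticks). For the STL, each face is triangulated and given an outward normal.

solid part
  facet normal 0.0000 0.0000 -1.0000
    outer loop
      vertex 19.0 27.0 0.0
      vertex 19.0 0.0 0.0
      vertex 0.0 0.0 0.0
    endloop
  endfacet
  facet normal 0.0000 0.0000 -1.0000
    outer loop
      vertex 0.0 27.0 0.0
      vertex 19.0 27.0 0.0
      vertex 0.0 0.0 0.0
    endloop
  endfacet
  facet normal 0.0000 0.0000 1.0000
    outer loop
      vertex 0.0 0.0 27.0
      vertex 19.0 0.0 27.0
      vertex 19.0 27.0 27.0
    endloop
  endfacet
  facet normal 0.0000 0.0000 1.0000
    outer loop
      vertex 0.0 0.0 27.0
      vertex 19.0 27.0 27.0
      vertex 0.0 27.0 27.0
    endloop
  endfacet
  facet normal 0.0000 -1.0000 0.0000
    outer loop
      vertex 0.0 0.0 0.0
      vertex 19.0 0.0 0.0
      vertex 19.0 0.0 27.0
    endloop
  endfacet
  facet normal 0.0000 -1.0000 0.0000
    outer loop
      vertex 0.0 0.0 0.0
      vertex 19.0 0.0 27.0
      vertex 0.0 0.0 27.0
    endloop
  endfacet
  facet normal 0.0000 1.0000 0.0000
    outer loop
      vertex 19.0 27.0 27.0
      vertex 19.0 27.0 0.0
      vertex 0.0 27.0 0.0
    endloop
  endfacet
  facet normal 0.0000 1.0000 0.0000
    outer loop
      vertex 0.0 27.0 27.0
      vertex 19.0 27.0 27.0
      vertex 0.0 27.0 0.0
    endloop
  endfacet
  facet normal -1.0000 0.0000 0.0000
    outer loop
      vertex 0.0 27.0 27.0
      vertex 0.0 27.0 0.0
      vertex 0.0 0.0 0.0
    endloop
  endfacet
  facet normal -1.0000 0.0000 0.0000
    outer loop
      vertex 0.0 0.0 27.0
      vertex 0.0 27.0 27.0
      vertex 0.0 0.0 0.0
    endloop
  endfacet
  facet normal 1.0000 0.0000 0.0000
    outer loop
      vertex 19.0 0.0 0.0
      vertex 19.0 27.0 0.0
      vertex 19.0 27.0 27.0
    endloop
  endfacet
  facet normal 1.0000 0.0000 0.0000
    outer loop
      vertex 19.0 0.0 0.0
      vertex 19.0 27.0 27.0
      vertex 19.0 0.0 27.0
    endloop
  endfacet
endsolid part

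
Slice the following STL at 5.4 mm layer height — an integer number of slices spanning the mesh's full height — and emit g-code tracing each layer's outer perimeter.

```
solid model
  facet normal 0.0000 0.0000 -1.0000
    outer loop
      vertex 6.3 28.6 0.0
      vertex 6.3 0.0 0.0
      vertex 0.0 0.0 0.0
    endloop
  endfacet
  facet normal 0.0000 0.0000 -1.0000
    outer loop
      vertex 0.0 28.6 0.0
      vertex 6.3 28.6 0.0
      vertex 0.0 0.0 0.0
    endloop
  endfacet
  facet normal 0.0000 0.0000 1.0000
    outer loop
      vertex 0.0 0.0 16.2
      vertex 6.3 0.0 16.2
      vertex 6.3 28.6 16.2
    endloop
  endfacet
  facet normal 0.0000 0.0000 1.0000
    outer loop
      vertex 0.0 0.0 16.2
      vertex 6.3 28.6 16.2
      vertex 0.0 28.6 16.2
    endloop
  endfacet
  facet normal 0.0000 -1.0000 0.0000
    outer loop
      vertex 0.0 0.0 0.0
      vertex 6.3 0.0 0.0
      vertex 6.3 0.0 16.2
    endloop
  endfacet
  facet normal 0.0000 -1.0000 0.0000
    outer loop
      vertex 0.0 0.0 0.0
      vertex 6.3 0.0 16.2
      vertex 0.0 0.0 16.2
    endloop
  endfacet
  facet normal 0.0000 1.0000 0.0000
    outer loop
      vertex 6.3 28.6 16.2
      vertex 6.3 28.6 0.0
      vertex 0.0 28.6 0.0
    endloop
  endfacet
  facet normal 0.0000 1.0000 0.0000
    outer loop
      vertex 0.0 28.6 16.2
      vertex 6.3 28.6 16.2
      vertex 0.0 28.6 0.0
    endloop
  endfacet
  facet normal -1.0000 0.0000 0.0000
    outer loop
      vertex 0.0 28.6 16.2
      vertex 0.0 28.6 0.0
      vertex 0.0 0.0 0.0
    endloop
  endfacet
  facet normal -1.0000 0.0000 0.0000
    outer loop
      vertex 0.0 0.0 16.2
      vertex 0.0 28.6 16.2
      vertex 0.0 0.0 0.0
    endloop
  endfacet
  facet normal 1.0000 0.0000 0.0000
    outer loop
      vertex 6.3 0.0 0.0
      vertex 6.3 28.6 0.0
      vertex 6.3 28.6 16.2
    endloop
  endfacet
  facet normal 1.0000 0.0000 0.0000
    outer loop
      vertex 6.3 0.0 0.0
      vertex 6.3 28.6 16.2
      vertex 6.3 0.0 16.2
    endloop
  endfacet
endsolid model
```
; perimeter-only toolpath
G21 ; units = mm
G90 ; absolute positioning
G28 ; home
; layer 1
G0 Z5.4
G0 X0.0 Y0.0
G1 X6.3 Y0.0
G1 X6.3 Y28.6
G1 X0.0 Y28.6
G1 X0.0 Y0.0
; layer 2
G0 Z10.8
G0 X0.0 Y0.0
G1 X6.3 Y0.0
G1 X6.3 Y28.6
G1 X0.0 Y28.6
G1 X0.0 Y0.0
; layer 3
G0 Z16.2
G0 X0.0 Y0.0
G1 X6.3 Y0.0
G1 X6.3 Y28.6
G1 X0.0 Y28.6
G1 X0.0 Y0.0
M2 ; end

The solid is a rectangular box, roughly 6.3 × 28.6 mm footprint and 16.2 mm tall. Slicing at Δz = 5.4 mm — 3 equal slices spanning the solid's height, so layer i sits at z = i·h/3 — gives 3 non-empty perimeters. Each is a 4-segment closed polygon; G0 lifts to the layer z and rapids to the start vertex, then G1 traces the edges.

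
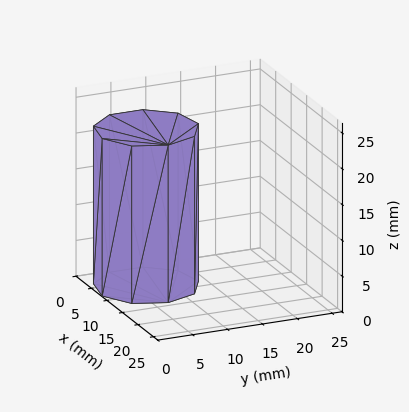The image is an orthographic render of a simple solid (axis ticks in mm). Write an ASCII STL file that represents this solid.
Reading the render: the shape is a regular 9-sided prism (a cylinder approximated with 9 flat sides), circumscribed radius ≈ 7 mm, height ≈ 22 mm (dimensions read to the nearest mm from the axis ticks). For the STL, each face is triangulated and given an outward normal.

solid part
  facet normal 0.0000 0.0000 -1.0000
    outer loop
      vertex 8.216 13.894 0.000
      vertex 12.362 11.500 0.000
      vertex 14.000 7.000 0.000
    endloop
  endfacet
  facet normal 0.0000 0.0000 -1.0000
    outer loop
      vertex 3.500 13.062 0.000
      vertex 8.216 13.894 0.000
      vertex 14.000 7.000 0.000
    endloop
  endfacet
  facet normal 0.0000 0.0000 -1.0000
    outer loop
      vertex 0.422 9.394 0.000
      vertex 3.500 13.062 0.000
      vertex 14.000 7.000 0.000
    endloop
  endfacet
  facet normal 0.0000 0.0000 -1.0000
    outer loop
      vertex 0.422 4.606 0.000
      vertex 0.422 9.394 0.000
      vertex 14.000 7.000 0.000
    endloop
  endfacet
  facet normal 0.0000 0.0000 -1.0000
    outer loop
      vertex 3.500 0.938 0.000
      vertex 0.422 4.606 0.000
      vertex 14.000 7.000 0.000
    endloop
  endfacet
  facet normal 0.0000 0.0000 -1.0000
    outer loop
      vertex 8.216 0.106 0.000
      vertex 3.500 0.938 0.000
      vertex 14.000 7.000 0.000
    endloop
  endfacet
  facet normal 0.0000 0.0000 -1.0000
    outer loop
      vertex 12.362 2.500 0.000
      vertex 8.216 0.106 0.000
      vertex 14.000 7.000 0.000
    endloop
  endfacet
  facet normal 0.0000 0.0000 1.0000
    outer loop
      vertex 14.000 7.000 22.000
      vertex 12.362 11.500 22.000
      vertex 8.216 13.894 22.000
    endloop
  endfacet
  facet normal 0.0000 0.0000 1.0000
    outer loop
      vertex 14.000 7.000 22.000
      vertex 8.216 13.894 22.000
      vertex 3.500 13.062 22.000
    endloop
  endfacet
  facet normal 0.0000 0.0000 1.0000
    outer loop
      vertex 14.000 7.000 22.000
      vertex 3.500 13.062 22.000
      vertex 0.422 9.394 22.000
    endloop
  endfacet
  facet normal 0.0000 0.0000 1.0000
    outer loop
      vertex 14.000 7.000 22.000
      vertex 0.422 9.394 22.000
      vertex 0.422 4.606 22.000
    endloop
  endfacet
  facet normal 0.0000 0.0000 1.0000
    outer loop
      vertex 14.000 7.000 22.000
      vertex 0.422 4.606 22.000
      vertex 3.500 0.938 22.000
    endloop
  endfacet
  facet normal 0.0000 0.0000 1.0000
    outer loop
      vertex 14.000 7.000 22.000
      vertex 3.500 0.938 22.000
      vertex 8.216 0.106 22.000
    endloop
  endfacet
  facet normal 0.0000 0.0000 1.0000
    outer loop
      vertex 14.000 7.000 22.000
      vertex 8.216 0.106 22.000
      vertex 12.362 2.500 22.000
    endloop
  endfacet
  facet normal 0.9397 0.3420 0.0000
    outer loop
      vertex 14.000 7.000 0.000
      vertex 12.362 11.500 0.000
      vertex 12.362 11.500 22.000
    endloop
  endfacet
  facet normal 0.9397 0.3420 0.0000
    outer loop
      vertex 14.000 7.000 0.000
      vertex 12.362 11.500 22.000
      vertex 14.000 7.000 22.000
    endloop
  endfacet
  facet normal 0.5000 0.8660 0.0000
    outer loop
      vertex 12.362 11.500 0.000
      vertex 8.216 13.894 0.000
      vertex 8.216 13.894 22.000
    endloop
  endfacet
  facet normal 0.5000 0.8660 0.0000
    outer loop
      vertex 12.362 11.500 0.000
      vertex 8.216 13.894 22.000
      vertex 12.362 11.500 22.000
    endloop
  endfacet
  facet normal -0.1737 0.9848 0.0000
    outer loop
      vertex 8.216 13.894 0.000
      vertex 3.500 13.062 0.000
      vertex 3.500 13.062 22.000
    endloop
  endfacet
  facet normal -0.1737 0.9848 0.0000
    outer loop
      vertex 8.216 13.894 0.000
      vertex 3.500 13.062 22.000
      vertex 8.216 13.894 22.000
    endloop
  endfacet
  facet normal -0.7660 0.6428 0.0000
    outer loop
      vertex 3.500 13.062 0.000
      vertex 0.422 9.394 0.000
      vertex 0.422 9.394 22.000
    endloop
  endfacet
  facet normal -0.7660 0.6428 0.0000
    outer loop
      vertex 3.500 13.062 0.000
      vertex 0.422 9.394 22.000
      vertex 3.500 13.062 22.000
    endloop
  endfacet
  facet normal -1.0000 0.0000 0.0000
    outer loop
      vertex 0.422 9.394 0.000
      vertex 0.422 4.606 0.000
      vertex 0.422 4.606 22.000
    endloop
  endfacet
  facet normal -1.0000 0.0000 0.0000
    outer loop
      vertex 0.422 9.394 0.000
      vertex 0.422 4.606 22.000
      vertex 0.422 9.394 22.000
    endloop
  endfacet
  facet normal -0.7660 -0.6428 0.0000
    outer loop
      vertex 0.422 4.606 0.000
      vertex 3.500 0.938 0.000
      vertex 3.500 0.938 22.000
    endloop
  endfacet
  facet normal -0.7660 -0.6428 0.0000
    outer loop
      vertex 0.422 4.606 0.000
      vertex 3.500 0.938 22.000
      vertex 0.422 4.606 22.000
    endloop
  endfacet
  facet normal -0.1737 -0.9848 0.0000
    outer loop
      vertex 3.500 0.938 0.000
      vertex 8.216 0.106 0.000
      vertex 8.216 0.106 22.000
    endloop
  endfacet
  facet normal -0.1737 -0.9848 0.0000
    outer loop
      vertex 3.500 0.938 0.000
      vertex 8.216 0.106 22.000
      vertex 3.500 0.938 22.000
    endloop
  endfacet
  facet normal 0.5000 -0.8660 0.0000
    outer loop
      vertex 8.216 0.106 0.000
      vertex 12.362 2.500 0.000
      vertex 12.362 2.500 22.000
    endloop
  endfacet
  facet normal 0.5000 -0.8660 0.0000
    outer loop
      vertex 8.216 0.106 0.000
      vertex 12.362 2.500 22.000
      vertex 8.216 0.106 22.000
    endloop
  endfacet
  facet normal 0.9397 -0.3420 0.0000
    outer loop
      vertex 12.362 2.500 0.000
      vertex 14.000 7.000 0.000
      vertex 14.000 7.000 22.000
    endloop
  endfacet
  facet normal 0.9397 -0.3420 0.0000
    outer loop
      vertex 12.362 2.500 0.000
      vertex 14.000 7.000 22.000
      vertex 12.362 2.500 22.000
    endloop
  endfacet
endsolid part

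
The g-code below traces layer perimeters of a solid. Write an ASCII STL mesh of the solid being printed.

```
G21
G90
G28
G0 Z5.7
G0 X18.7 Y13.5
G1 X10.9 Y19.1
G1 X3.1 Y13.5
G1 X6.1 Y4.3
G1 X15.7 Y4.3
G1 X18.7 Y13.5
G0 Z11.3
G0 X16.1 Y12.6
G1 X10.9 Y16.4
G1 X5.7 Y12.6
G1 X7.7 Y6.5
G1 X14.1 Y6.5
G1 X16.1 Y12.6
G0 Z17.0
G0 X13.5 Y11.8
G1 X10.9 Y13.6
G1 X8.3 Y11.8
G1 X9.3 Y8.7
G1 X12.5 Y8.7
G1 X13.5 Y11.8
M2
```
solid part
  facet normal 0.0000 0.0000 -1.0000
    outer loop
      vertex 0.5 14.3 0.0
      vertex 10.9 21.8 0.0
      vertex 21.3 14.3 0.0
    endloop
  endfacet
  facet normal 0.0000 0.0000 -1.0000
    outer loop
      vertex 4.5 2.1 0.0
      vertex 0.5 14.3 0.0
      vertex 21.3 14.3 0.0
    endloop
  endfacet
  facet normal 0.0000 0.0000 -1.0000
    outer loop
      vertex 17.3 2.1 0.0
      vertex 4.5 2.1 0.0
      vertex 21.3 14.3 0.0
    endloop
  endfacet
  facet normal 0.5447 0.7554 0.3643
    outer loop
      vertex 21.3 14.3 0.0
      vertex 10.9 21.8 0.0
      vertex 10.9 10.9 22.6
    endloop
  endfacet
  facet normal -0.5447 0.7554 0.3643
    outer loop
      vertex 10.9 21.8 0.0
      vertex 0.5 14.3 0.0
      vertex 10.9 10.9 22.6
    endloop
  endfacet
  facet normal -0.8852 -0.2902 0.3637
    outer loop
      vertex 0.5 14.3 0.0
      vertex 4.5 2.1 0.0
      vertex 10.9 10.9 22.6
    endloop
  endfacet
  facet normal 0.0000 -0.9318 0.3628
    outer loop
      vertex 4.5 2.1 0.0
      vertex 17.3 2.1 0.0
      vertex 10.9 10.9 22.6
    endloop
  endfacet
  facet normal 0.8852 -0.2902 0.3637
    outer loop
      vertex 17.3 2.1 0.0
      vertex 21.3 14.3 0.0
      vertex 10.9 10.9 22.6
    endloop
  endfacet
endsolid part

The G0 Z moves step by Δz≈5.7 mm. The G1 loops shrink linearly with z, so the solid tapers from its base footprint up to z≈22.6. Closing with a flat bottom cap and the tapered top and triangulating gives 8 facets — a regular 5-sided pyramid, base circumscribed radius ≈ 10.9 mm, apex at z ≈ 22.6 mm.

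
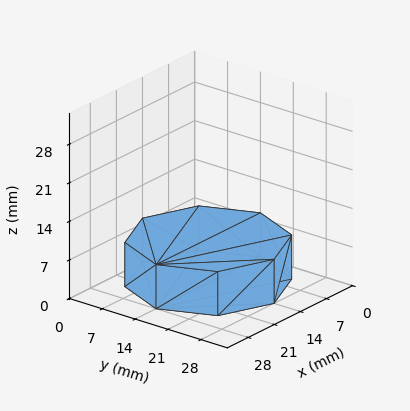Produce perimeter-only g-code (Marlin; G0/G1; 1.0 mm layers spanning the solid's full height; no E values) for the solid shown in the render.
Reading the render: the shape is a regular 8-sided prism (a cylinder approximated with 8 flat sides), circumscribed radius ≈ 14 mm, height ≈ 8 mm (dimensions read to the nearest mm from the axis ticks). For the g-code, the solid's height is divided into equal slices at the stated Δz and each level perimeter traced with G1 moves after a G0 lift.

; perimeter-only toolpath
G21 ; units = mm
G90 ; absolute positioning
G28 ; home
; layer 1
G0 Z1.0
G0 X28.0 Y14.0
G1 X23.9 Y23.9
G1 X14.0 Y28.0
G1 X4.1 Y23.9
G1 X0.0 Y14.0
G1 X4.1 Y4.1
G1 X14.0 Y0.0
G1 X23.9 Y4.1
G1 X28.0 Y14.0
; layer 2
G0 Z2.0
G0 X28.0 Y14.0
G1 X23.9 Y23.9
G1 X14.0 Y28.0
G1 X4.1 Y23.9
G1 X0.0 Y14.0
G1 X4.1 Y4.1
G1 X14.0 Y0.0
G1 X23.9 Y4.1
G1 X28.0 Y14.0
; layer 3
G0 Z3.0
G0 X28.0 Y14.0
G1 X23.9 Y23.9
G1 X14.0 Y28.0
G1 X4.1 Y23.9
G1 X0.0 Y14.0
G1 X4.1 Y4.1
G1 X14.0 Y0.0
G1 X23.9 Y4.1
G1 X28.0 Y14.0
; layer 4
G0 Z4.0
G0 X28.0 Y14.0
G1 X23.9 Y23.9
G1 X14.0 Y28.0
G1 X4.1 Y23.9
G1 X0.0 Y14.0
G1 X4.1 Y4.1
G1 X14.0 Y0.0
G1 X23.9 Y4.1
G1 X28.0 Y14.0
; layer 5
G0 Z5.0
G0 X28.0 Y14.0
G1 X23.9 Y23.9
G1 X14.0 Y28.0
G1 X4.1 Y23.9
G1 X0.0 Y14.0
G1 X4.1 Y4.1
G1 X14.0 Y0.0
G1 X23.9 Y4.1
G1 X28.0 Y14.0
; layer 6
G0 Z6.0
G0 X28.0 Y14.0
G1 X23.9 Y23.9
G1 X14.0 Y28.0
G1 X4.1 Y23.9
G1 X0.0 Y14.0
G1 X4.1 Y4.1
G1 X14.0 Y0.0
G1 X23.9 Y4.1
G1 X28.0 Y14.0
; layer 7
G0 Z7.0
G0 X28.0 Y14.0
G1 X23.9 Y23.9
G1 X14.0 Y28.0
G1 X4.1 Y23.9
G1 X0.0 Y14.0
G1 X4.1 Y4.1
G1 X14.0 Y0.0
G1 X23.9 Y4.1
G1 X28.0 Y14.0
; layer 8
G0 Z8.0
G0 X28.0 Y14.0
G1 X23.9 Y23.9
G1 X14.0 Y28.0
G1 X4.1 Y23.9
G1 X0.0 Y14.0
G1 X4.1 Y4.1
G1 X14.0 Y0.0
G1 X23.9 Y4.1
G1 X28.0 Y14.0
M2 ; end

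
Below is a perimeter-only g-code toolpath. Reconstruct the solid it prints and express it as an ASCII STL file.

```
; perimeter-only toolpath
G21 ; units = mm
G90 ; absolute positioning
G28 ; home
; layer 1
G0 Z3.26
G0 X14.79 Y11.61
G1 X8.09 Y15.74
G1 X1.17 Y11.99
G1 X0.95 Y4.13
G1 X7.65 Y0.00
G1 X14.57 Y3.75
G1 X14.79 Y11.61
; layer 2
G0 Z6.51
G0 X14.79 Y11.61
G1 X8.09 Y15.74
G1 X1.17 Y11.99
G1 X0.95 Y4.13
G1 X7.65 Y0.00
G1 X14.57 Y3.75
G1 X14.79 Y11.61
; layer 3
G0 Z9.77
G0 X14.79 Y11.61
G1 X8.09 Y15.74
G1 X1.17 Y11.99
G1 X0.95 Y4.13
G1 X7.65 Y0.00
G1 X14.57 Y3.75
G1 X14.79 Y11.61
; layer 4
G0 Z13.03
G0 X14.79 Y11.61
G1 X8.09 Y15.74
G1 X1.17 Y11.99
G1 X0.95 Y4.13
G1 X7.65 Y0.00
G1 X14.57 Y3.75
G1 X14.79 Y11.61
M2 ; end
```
solid part
  facet normal 0.0000 0.0000 -1.0000
    outer loop
      vertex 1.17 11.99 0.00
      vertex 8.09 15.74 0.00
      vertex 14.79 11.61 0.00
    endloop
  endfacet
  facet normal 0.0000 0.0000 -1.0000
    outer loop
      vertex 0.95 4.13 0.00
      vertex 1.17 11.99 0.00
      vertex 14.79 11.61 0.00
    endloop
  endfacet
  facet normal 0.0000 0.0000 -1.0000
    outer loop
      vertex 7.65 0.00 0.00
      vertex 0.95 4.13 0.00
      vertex 14.79 11.61 0.00
    endloop
  endfacet
  facet normal 0.0000 0.0000 -1.0000
    outer loop
      vertex 14.57 3.75 0.00
      vertex 7.65 0.00 0.00
      vertex 14.79 11.61 0.00
    endloop
  endfacet
  facet normal 0.0000 0.0000 1.0000
    outer loop
      vertex 14.79 11.61 13.03
      vertex 8.09 15.74 13.03
      vertex 1.17 11.99 13.03
    endloop
  endfacet
  facet normal 0.0000 0.0000 1.0000
    outer loop
      vertex 14.79 11.61 13.03
      vertex 1.17 11.99 13.03
      vertex 0.95 4.13 13.03
    endloop
  endfacet
  facet normal 0.0000 0.0000 1.0000
    outer loop
      vertex 14.79 11.61 13.03
      vertex 0.95 4.13 13.03
      vertex 7.65 0.00 13.03
    endloop
  endfacet
  facet normal 0.0000 0.0000 1.0000
    outer loop
      vertex 14.79 11.61 13.03
      vertex 7.65 0.00 13.03
      vertex 14.57 3.75 13.03
    endloop
  endfacet
  facet normal 0.5247 0.8513 0.0000
    outer loop
      vertex 14.79 11.61 0.00
      vertex 8.09 15.74 0.00
      vertex 8.09 15.74 13.03
    endloop
  endfacet
  facet normal 0.5247 0.8513 0.0000
    outer loop
      vertex 14.79 11.61 0.00
      vertex 8.09 15.74 13.03
      vertex 14.79 11.61 13.03
    endloop
  endfacet
  facet normal -0.4764 0.8792 0.0000
    outer loop
      vertex 8.09 15.74 0.00
      vertex 1.17 11.99 0.00
      vertex 1.17 11.99 13.03
    endloop
  endfacet
  facet normal -0.4764 0.8792 0.0000
    outer loop
      vertex 8.09 15.74 0.00
      vertex 1.17 11.99 13.03
      vertex 8.09 15.74 13.03
    endloop
  endfacet
  facet normal -0.9996 0.0280 0.0000
    outer loop
      vertex 1.17 11.99 0.00
      vertex 0.95 4.13 0.00
      vertex 0.95 4.13 13.03
    endloop
  endfacet
  facet normal -0.9996 0.0280 0.0000
    outer loop
      vertex 1.17 11.99 0.00
      vertex 0.95 4.13 13.03
      vertex 1.17 11.99 13.03
    endloop
  endfacet
  facet normal -0.5247 -0.8513 0.0000
    outer loop
      vertex 0.95 4.13 0.00
      vertex 7.65 0.00 0.00
      vertex 7.65 0.00 13.03
    endloop
  endfacet
  facet normal -0.5247 -0.8513 0.0000
    outer loop
      vertex 0.95 4.13 0.00
      vertex 7.65 0.00 13.03
      vertex 0.95 4.13 13.03
    endloop
  endfacet
  facet normal 0.4764 -0.8792 0.0000
    outer loop
      vertex 7.65 0.00 0.00
      vertex 14.57 3.75 0.00
      vertex 14.57 3.75 13.03
    endloop
  endfacet
  facet normal 0.4764 -0.8792 0.0000
    outer loop
      vertex 7.65 0.00 0.00
      vertex 14.57 3.75 13.03
      vertex 7.65 0.00 13.03
    endloop
  endfacet
  facet normal 0.9996 -0.0280 0.0000
    outer loop
      vertex 14.57 3.75 0.00
      vertex 14.79 11.61 0.00
      vertex 14.79 11.61 13.03
    endloop
  endfacet
  facet normal 0.9996 -0.0280 0.0000
    outer loop
      vertex 14.57 3.75 0.00
      vertex 14.79 11.61 13.03
      vertex 14.57 3.75 13.03
    endloop
  endfacet
endsolid part

The G0 Z moves step by Δz≈3.26 mm. Every layer's G1 loop is the same polygon, so the solid is a straight extrusion of it from z=0 to z≈13. Closing with flat bottom and top caps and triangulating gives 20 facets — a regular 6-sided prism (a cylinder approximated with 6 flat sides), circumscribed radius ≈ 7.87 mm, height ≈ 13 mm.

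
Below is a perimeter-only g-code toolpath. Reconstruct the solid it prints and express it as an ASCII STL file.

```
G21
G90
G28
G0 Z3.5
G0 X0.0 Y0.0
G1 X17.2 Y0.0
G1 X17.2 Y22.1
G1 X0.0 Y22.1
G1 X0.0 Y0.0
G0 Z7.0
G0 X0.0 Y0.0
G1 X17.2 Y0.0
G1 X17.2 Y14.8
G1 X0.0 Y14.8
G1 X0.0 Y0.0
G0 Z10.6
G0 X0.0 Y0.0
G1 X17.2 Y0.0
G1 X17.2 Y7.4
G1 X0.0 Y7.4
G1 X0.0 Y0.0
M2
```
solid part
  facet normal 0.0000 0.0000 -1.0000
    outer loop
      vertex 17.2 29.5 0.0
      vertex 17.2 0.0 0.0
      vertex 0.0 0.0 0.0
    endloop
  endfacet
  facet normal 0.0000 0.0000 -1.0000
    outer loop
      vertex 0.0 29.5 0.0
      vertex 17.2 29.5 0.0
      vertex 0.0 0.0 0.0
    endloop
  endfacet
  facet normal 0.0000 -1.0000 0.0000
    outer loop
      vertex 0.0 0.0 0.0
      vertex 17.2 0.0 0.0
      vertex 17.2 0.0 14.1
    endloop
  endfacet
  facet normal 0.0000 -1.0000 0.0000
    outer loop
      vertex 0.0 0.0 0.0
      vertex 17.2 0.0 14.1
      vertex 0.0 0.0 14.1
    endloop
  endfacet
  facet normal 0.0000 0.4312 0.9022
    outer loop
      vertex 0.0 0.0 14.1
      vertex 17.2 0.0 14.1
      vertex 17.2 29.5 0.0
    endloop
  endfacet
  facet normal 0.0000 0.4312 0.9022
    outer loop
      vertex 0.0 0.0 14.1
      vertex 17.2 29.5 0.0
      vertex 0.0 29.5 0.0
    endloop
  endfacet
  facet normal -1.0000 0.0000 0.0000
    outer loop
      vertex 0.0 0.0 14.1
      vertex 0.0 29.5 0.0
      vertex 0.0 0.0 0.0
    endloop
  endfacet
  facet normal 1.0000 0.0000 0.0000
    outer loop
      vertex 17.2 0.0 0.0
      vertex 17.2 29.5 0.0
      vertex 17.2 0.0 14.1
    endloop
  endfacet
endsolid part

The G0 Z moves step by Δz≈3.5 mm. The G1 loops shrink linearly with z, so the solid tapers from its base footprint up to z≈14.1. Closing with a flat bottom cap and the tapered top and triangulating gives 8 facets — a wedge (ramp): 17.2 × 29.5 mm base, rising to 14.1 mm along the y=0 edge and sloping linearly to z=0 at y=29.5.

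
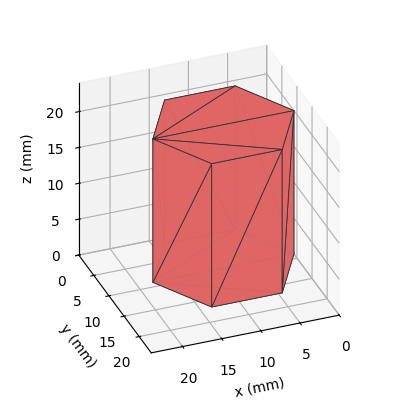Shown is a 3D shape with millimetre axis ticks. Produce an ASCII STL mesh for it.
Reading the render: the shape is a regular 6-sided prism (a cylinder approximated with 6 flat sides), circumscribed radius ≈ 9 mm, height ≈ 20 mm (dimensions read to the nearest mm from the axis ticks). For the STL, each face is triangulated and given an outward normal.

solid part
  facet normal 0.0000 0.0000 -1.0000
    outer loop
      vertex 4.500 16.794 0.000
      vertex 13.500 16.794 0.000
      vertex 18.000 9.000 0.000
    endloop
  endfacet
  facet normal 0.0000 0.0000 -1.0000
    outer loop
      vertex 0.000 9.000 0.000
      vertex 4.500 16.794 0.000
      vertex 18.000 9.000 0.000
    endloop
  endfacet
  facet normal 0.0000 0.0000 -1.0000
    outer loop
      vertex 4.500 1.206 0.000
      vertex 0.000 9.000 0.000
      vertex 18.000 9.000 0.000
    endloop
  endfacet
  facet normal 0.0000 0.0000 -1.0000
    outer loop
      vertex 13.500 1.206 0.000
      vertex 4.500 1.206 0.000
      vertex 18.000 9.000 0.000
    endloop
  endfacet
  facet normal 0.0000 0.0000 1.0000
    outer loop
      vertex 18.000 9.000 20.000
      vertex 13.500 16.794 20.000
      vertex 4.500 16.794 20.000
    endloop
  endfacet
  facet normal 0.0000 0.0000 1.0000
    outer loop
      vertex 18.000 9.000 20.000
      vertex 4.500 16.794 20.000
      vertex 0.000 9.000 20.000
    endloop
  endfacet
  facet normal 0.0000 0.0000 1.0000
    outer loop
      vertex 18.000 9.000 20.000
      vertex 0.000 9.000 20.000
      vertex 4.500 1.206 20.000
    endloop
  endfacet
  facet normal 0.0000 0.0000 1.0000
    outer loop
      vertex 18.000 9.000 20.000
      vertex 4.500 1.206 20.000
      vertex 13.500 1.206 20.000
    endloop
  endfacet
  facet normal 0.8660 0.5000 0.0000
    outer loop
      vertex 18.000 9.000 0.000
      vertex 13.500 16.794 0.000
      vertex 13.500 16.794 20.000
    endloop
  endfacet
  facet normal 0.8660 0.5000 0.0000
    outer loop
      vertex 18.000 9.000 0.000
      vertex 13.500 16.794 20.000
      vertex 18.000 9.000 20.000
    endloop
  endfacet
  facet normal 0.0000 1.0000 0.0000
    outer loop
      vertex 13.500 16.794 0.000
      vertex 4.500 16.794 0.000
      vertex 4.500 16.794 20.000
    endloop
  endfacet
  facet normal 0.0000 1.0000 0.0000
    outer loop
      vertex 13.500 16.794 0.000
      vertex 4.500 16.794 20.000
      vertex 13.500 16.794 20.000
    endloop
  endfacet
  facet normal -0.8660 0.5000 0.0000
    outer loop
      vertex 4.500 16.794 0.000
      vertex 0.000 9.000 0.000
      vertex 0.000 9.000 20.000
    endloop
  endfacet
  facet normal -0.8660 0.5000 0.0000
    outer loop
      vertex 4.500 16.794 0.000
      vertex 0.000 9.000 20.000
      vertex 4.500 16.794 20.000
    endloop
  endfacet
  facet normal -0.8660 -0.5000 0.0000
    outer loop
      vertex 0.000 9.000 0.000
      vertex 4.500 1.206 0.000
      vertex 4.500 1.206 20.000
    endloop
  endfacet
  facet normal -0.8660 -0.5000 0.0000
    outer loop
      vertex 0.000 9.000 0.000
      vertex 4.500 1.206 20.000
      vertex 0.000 9.000 20.000
    endloop
  endfacet
  facet normal 0.0000 -1.0000 0.0000
    outer loop
      vertex 4.500 1.206 0.000
      vertex 13.500 1.206 0.000
      vertex 13.500 1.206 20.000
    endloop
  endfacet
  facet normal 0.0000 -1.0000 0.0000
    outer loop
      vertex 4.500 1.206 0.000
      vertex 13.500 1.206 20.000
      vertex 4.500 1.206 20.000
    endloop
  endfacet
  facet normal 0.8660 -0.5000 0.0000
    outer loop
      vertex 13.500 1.206 0.000
      vertex 18.000 9.000 0.000
      vertex 18.000 9.000 20.000
    endloop
  endfacet
  facet normal 0.8660 -0.5000 0.0000
    outer loop
      vertex 13.500 1.206 0.000
      vertex 18.000 9.000 20.000
      vertex 13.500 1.206 20.000
    endloop
  endfacet
endsolid part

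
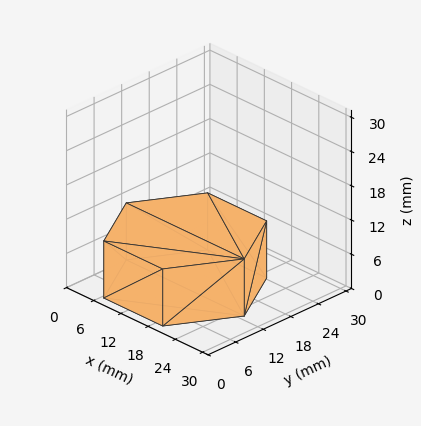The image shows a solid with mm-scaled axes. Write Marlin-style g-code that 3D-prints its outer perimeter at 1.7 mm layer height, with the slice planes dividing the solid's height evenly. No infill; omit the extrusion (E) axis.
Reading the render: the shape is a regular 6-sided prism (a cylinder approximated with 6 flat sides), circumscribed radius ≈ 13 mm, height ≈ 10 mm (dimensions read to the nearest mm from the axis ticks). For the g-code, the solid's height is divided into equal slices at the stated Δz and each level perimeter traced with G1 moves after a G0 lift.

; perimeter-only toolpath
G21 ; units = mm
G90 ; absolute positioning
G28 ; home
; layer 1
G0 Z1.7
G0 X26.0 Y13.0
G1 X19.5 Y24.3
G1 X6.5 Y24.3
G1 X0.0 Y13.0
G1 X6.5 Y1.7
G1 X19.5 Y1.7
G1 X26.0 Y13.0
; layer 2
G0 Z3.3
G0 X26.0 Y13.0
G1 X19.5 Y24.3
G1 X6.5 Y24.3
G1 X0.0 Y13.0
G1 X6.5 Y1.7
G1 X19.5 Y1.7
G1 X26.0 Y13.0
; layer 3
G0 Z5.0
G0 X26.0 Y13.0
G1 X19.5 Y24.3
G1 X6.5 Y24.3
G1 X0.0 Y13.0
G1 X6.5 Y1.7
G1 X19.5 Y1.7
G1 X26.0 Y13.0
; layer 4
G0 Z6.7
G0 X26.0 Y13.0
G1 X19.5 Y24.3
G1 X6.5 Y24.3
G1 X0.0 Y13.0
G1 X6.5 Y1.7
G1 X19.5 Y1.7
G1 X26.0 Y13.0
; layer 5
G0 Z8.3
G0 X26.0 Y13.0
G1 X19.5 Y24.3
G1 X6.5 Y24.3
G1 X0.0 Y13.0
G1 X6.5 Y1.7
G1 X19.5 Y1.7
G1 X26.0 Y13.0
; layer 6
G0 Z10.0
G0 X26.0 Y13.0
G1 X19.5 Y24.3
G1 X6.5 Y24.3
G1 X0.0 Y13.0
G1 X6.5 Y1.7
G1 X19.5 Y1.7
G1 X26.0 Y13.0
M2 ; end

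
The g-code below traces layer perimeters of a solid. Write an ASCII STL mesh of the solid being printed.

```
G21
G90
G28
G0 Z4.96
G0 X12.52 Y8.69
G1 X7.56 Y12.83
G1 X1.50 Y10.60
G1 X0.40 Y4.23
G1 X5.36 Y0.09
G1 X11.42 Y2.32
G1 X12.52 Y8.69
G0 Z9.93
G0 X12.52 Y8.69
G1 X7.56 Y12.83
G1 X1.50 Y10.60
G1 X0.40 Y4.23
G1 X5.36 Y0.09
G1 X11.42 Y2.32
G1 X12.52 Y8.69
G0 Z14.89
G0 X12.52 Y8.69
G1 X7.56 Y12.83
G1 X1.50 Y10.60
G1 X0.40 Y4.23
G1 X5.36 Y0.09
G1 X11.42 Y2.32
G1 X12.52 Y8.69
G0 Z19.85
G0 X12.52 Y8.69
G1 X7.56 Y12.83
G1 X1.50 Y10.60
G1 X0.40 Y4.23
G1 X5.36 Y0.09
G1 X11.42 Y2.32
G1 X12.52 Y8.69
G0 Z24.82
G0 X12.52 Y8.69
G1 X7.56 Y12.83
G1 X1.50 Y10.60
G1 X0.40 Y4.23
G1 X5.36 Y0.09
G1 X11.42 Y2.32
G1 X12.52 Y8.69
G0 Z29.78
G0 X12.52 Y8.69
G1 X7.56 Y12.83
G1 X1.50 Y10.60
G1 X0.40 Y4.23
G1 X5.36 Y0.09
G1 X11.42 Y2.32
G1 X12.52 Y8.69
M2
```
solid part
  facet normal 0.0000 0.0000 -1.0000
    outer loop
      vertex 1.50 10.60 0.00
      vertex 7.56 12.83 0.00
      vertex 12.52 8.69 0.00
    endloop
  endfacet
  facet normal 0.0000 0.0000 -1.0000
    outer loop
      vertex 0.40 4.23 0.00
      vertex 1.50 10.60 0.00
      vertex 12.52 8.69 0.00
    endloop
  endfacet
  facet normal 0.0000 0.0000 -1.0000
    outer loop
      vertex 5.36 0.09 0.00
      vertex 0.40 4.23 0.00
      vertex 12.52 8.69 0.00
    endloop
  endfacet
  facet normal 0.0000 0.0000 -1.0000
    outer loop
      vertex 11.42 2.32 0.00
      vertex 5.36 0.09 0.00
      vertex 12.52 8.69 0.00
    endloop
  endfacet
  facet normal 0.0000 0.0000 1.0000
    outer loop
      vertex 12.52 8.69 29.78
      vertex 7.56 12.83 29.78
      vertex 1.50 10.60 29.78
    endloop
  endfacet
  facet normal 0.0000 0.0000 1.0000
    outer loop
      vertex 12.52 8.69 29.78
      vertex 1.50 10.60 29.78
      vertex 0.40 4.23 29.78
    endloop
  endfacet
  facet normal 0.0000 0.0000 1.0000
    outer loop
      vertex 12.52 8.69 29.78
      vertex 0.40 4.23 29.78
      vertex 5.36 0.09 29.78
    endloop
  endfacet
  facet normal 0.0000 0.0000 1.0000
    outer loop
      vertex 12.52 8.69 29.78
      vertex 5.36 0.09 29.78
      vertex 11.42 2.32 29.78
    endloop
  endfacet
  facet normal 0.6408 0.7677 0.0000
    outer loop
      vertex 12.52 8.69 0.00
      vertex 7.56 12.83 0.00
      vertex 7.56 12.83 29.78
    endloop
  endfacet
  facet normal 0.6408 0.7677 0.0000
    outer loop
      vertex 12.52 8.69 0.00
      vertex 7.56 12.83 29.78
      vertex 12.52 8.69 29.78
    endloop
  endfacet
  facet normal -0.3453 0.9385 0.0000
    outer loop
      vertex 7.56 12.83 0.00
      vertex 1.50 10.60 0.00
      vertex 1.50 10.60 29.78
    endloop
  endfacet
  facet normal -0.3453 0.9385 0.0000
    outer loop
      vertex 7.56 12.83 0.00
      vertex 1.50 10.60 29.78
      vertex 7.56 12.83 29.78
    endloop
  endfacet
  facet normal -0.9854 0.1702 0.0000
    outer loop
      vertex 1.50 10.60 0.00
      vertex 0.40 4.23 0.00
      vertex 0.40 4.23 29.78
    endloop
  endfacet
  facet normal -0.9854 0.1702 0.0000
    outer loop
      vertex 1.50 10.60 0.00
      vertex 0.40 4.23 29.78
      vertex 1.50 10.60 29.78
    endloop
  endfacet
  facet normal -0.6408 -0.7677 0.0000
    outer loop
      vertex 0.40 4.23 0.00
      vertex 5.36 0.09 0.00
      vertex 5.36 0.09 29.78
    endloop
  endfacet
  facet normal -0.6408 -0.7677 0.0000
    outer loop
      vertex 0.40 4.23 0.00
      vertex 5.36 0.09 29.78
      vertex 0.40 4.23 29.78
    endloop
  endfacet
  facet normal 0.3453 -0.9385 0.0000
    outer loop
      vertex 5.36 0.09 0.00
      vertex 11.42 2.32 0.00
      vertex 11.42 2.32 29.78
    endloop
  endfacet
  facet normal 0.3453 -0.9385 0.0000
    outer loop
      vertex 5.36 0.09 0.00
      vertex 11.42 2.32 29.78
      vertex 5.36 0.09 29.78
    endloop
  endfacet
  facet normal 0.9854 -0.1702 0.0000
    outer loop
      vertex 11.42 2.32 0.00
      vertex 12.52 8.69 0.00
      vertex 12.52 8.69 29.78
    endloop
  endfacet
  facet normal 0.9854 -0.1702 0.0000
    outer loop
      vertex 11.42 2.32 0.00
      vertex 12.52 8.69 29.78
      vertex 11.42 2.32 29.78
    endloop
  endfacet
endsolid part

The G0 Z moves step by Δz≈4.96 mm. Every layer's G1 loop is the same polygon, so the solid is a straight extrusion of it from z=0 to z≈29.8. Closing with flat bottom and top caps and triangulating gives 20 facets — a regular 6-sided prism (a cylinder approximated with 6 flat sides), circumscribed radius ≈ 6.46 mm, height ≈ 29.8 mm.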